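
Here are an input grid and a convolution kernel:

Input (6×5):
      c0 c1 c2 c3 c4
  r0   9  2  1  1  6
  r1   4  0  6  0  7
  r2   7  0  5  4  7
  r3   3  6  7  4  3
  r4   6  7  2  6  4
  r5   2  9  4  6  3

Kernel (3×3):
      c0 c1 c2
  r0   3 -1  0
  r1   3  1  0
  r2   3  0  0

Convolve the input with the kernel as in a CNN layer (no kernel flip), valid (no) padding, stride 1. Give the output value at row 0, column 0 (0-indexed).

The receptive field on the input at this output position is [9 2 1 / 4 0 6 / 7 0 5]. Elementwise product with the kernel and sum: 9·3 + 2·-1 + 4·3 + 0·1 + 7·3.

58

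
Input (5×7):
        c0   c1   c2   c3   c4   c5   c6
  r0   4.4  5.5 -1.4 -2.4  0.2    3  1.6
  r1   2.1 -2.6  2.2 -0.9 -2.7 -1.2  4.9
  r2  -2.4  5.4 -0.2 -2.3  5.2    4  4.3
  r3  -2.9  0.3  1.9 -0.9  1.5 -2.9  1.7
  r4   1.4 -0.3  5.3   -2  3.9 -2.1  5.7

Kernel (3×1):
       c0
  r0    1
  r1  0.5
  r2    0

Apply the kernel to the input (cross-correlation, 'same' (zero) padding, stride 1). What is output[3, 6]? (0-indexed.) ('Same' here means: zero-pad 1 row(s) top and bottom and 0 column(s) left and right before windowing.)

5.15

The receptive field on the zero-padded input at this output position is [4.3 / 1.7 / 5.7]. Elementwise product with the kernel and sum: 4.3·1 + 1.7·0.5.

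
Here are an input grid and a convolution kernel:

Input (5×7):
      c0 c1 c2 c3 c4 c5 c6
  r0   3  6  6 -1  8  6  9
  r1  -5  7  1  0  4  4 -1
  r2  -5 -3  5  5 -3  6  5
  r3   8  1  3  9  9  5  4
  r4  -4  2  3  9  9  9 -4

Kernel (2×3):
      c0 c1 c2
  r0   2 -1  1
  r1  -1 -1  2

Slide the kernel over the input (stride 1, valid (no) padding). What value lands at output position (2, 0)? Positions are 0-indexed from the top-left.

The receptive field on the input at this output position is [-5 -3 5 / 8 1 3]. Elementwise product with the kernel and sum: -5·2 + -3·-1 + 5·1 + 8·-1 + 1·-1 + 3·2.

-5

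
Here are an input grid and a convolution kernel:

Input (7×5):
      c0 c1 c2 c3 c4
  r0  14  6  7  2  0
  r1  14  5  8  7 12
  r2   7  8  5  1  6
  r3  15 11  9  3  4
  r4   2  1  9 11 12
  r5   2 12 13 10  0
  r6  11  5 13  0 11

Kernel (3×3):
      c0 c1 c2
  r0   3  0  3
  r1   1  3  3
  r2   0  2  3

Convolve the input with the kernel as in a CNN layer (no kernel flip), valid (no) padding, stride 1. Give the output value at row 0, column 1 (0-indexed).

87

The receptive field on the input at this output position is [6 7 2 / 5 8 7 / 8 5 1]. Elementwise product with the kernel and sum: 6·3 + 2·3 + 5·1 + 8·3 + 7·3 + 5·2 + 1·3.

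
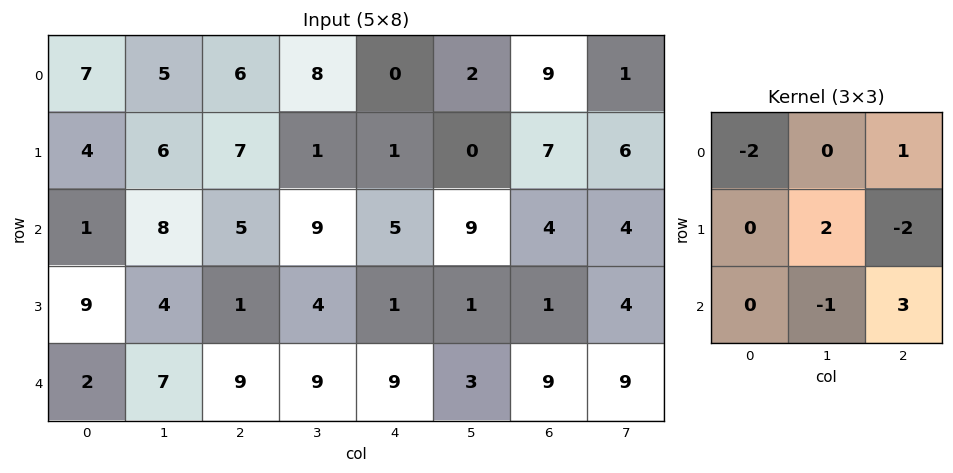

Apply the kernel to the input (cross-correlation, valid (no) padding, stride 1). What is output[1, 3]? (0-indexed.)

The receptive field on the input at this output position is [1 1 0 / 9 5 9 / 4 1 1]. Elementwise product with the kernel and sum: 1·-2 + 0·1 + 5·2 + 9·-2 + 1·-1 + 1·3.

-8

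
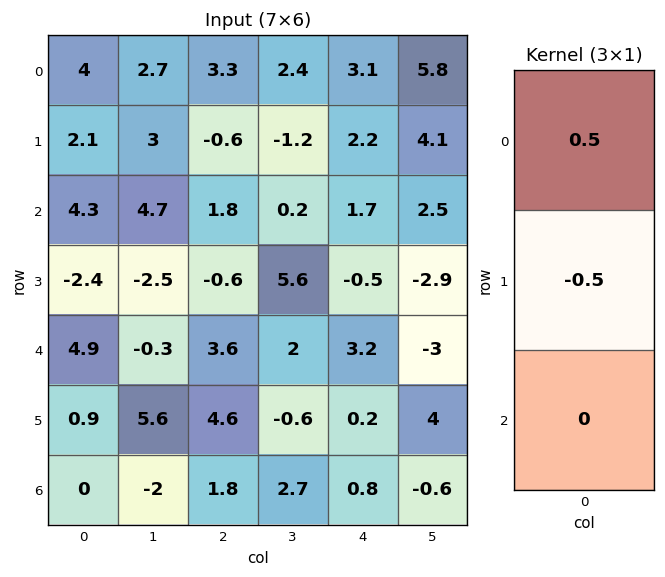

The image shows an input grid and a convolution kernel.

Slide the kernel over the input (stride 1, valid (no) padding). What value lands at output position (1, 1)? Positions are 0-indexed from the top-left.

The receptive field on the input at this output position is [3 / 4.7 / -2.5]. Elementwise product with the kernel and sum: 3·0.5 + 4.7·-0.5.

-0.85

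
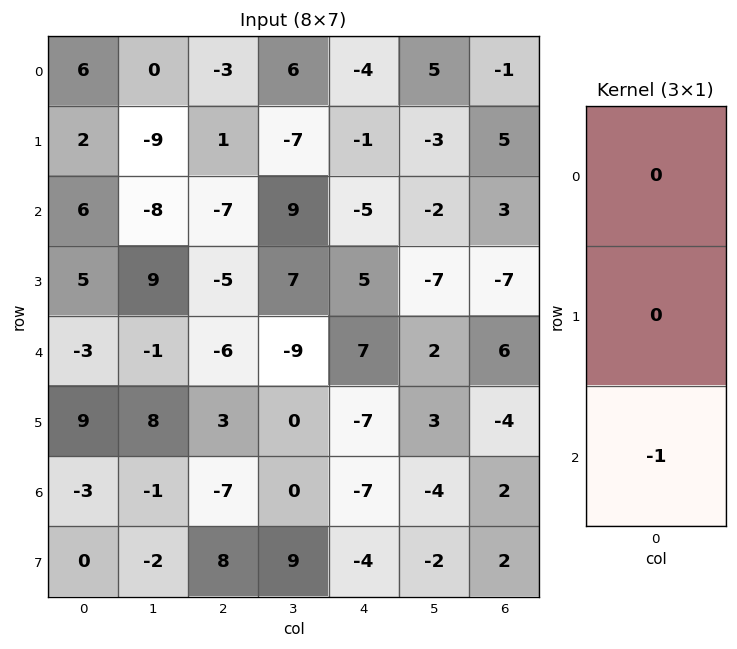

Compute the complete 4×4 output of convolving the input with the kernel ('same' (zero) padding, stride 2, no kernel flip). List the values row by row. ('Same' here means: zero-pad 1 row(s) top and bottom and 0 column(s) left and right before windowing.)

Output[0,0]: The receptive field on the zero-padded input at this output position is [0 / 6 / 2]. Elementwise product with the kernel and sum: 2·-1.
Output[0,1]: The receptive field on the zero-padded input at this output position is [0 / -3 / 1]. Elementwise product with the kernel and sum: 1·-1.

-2 -1 1 -5
-5 5 -5 7
-9 -3 7 4
0 -8 4 -2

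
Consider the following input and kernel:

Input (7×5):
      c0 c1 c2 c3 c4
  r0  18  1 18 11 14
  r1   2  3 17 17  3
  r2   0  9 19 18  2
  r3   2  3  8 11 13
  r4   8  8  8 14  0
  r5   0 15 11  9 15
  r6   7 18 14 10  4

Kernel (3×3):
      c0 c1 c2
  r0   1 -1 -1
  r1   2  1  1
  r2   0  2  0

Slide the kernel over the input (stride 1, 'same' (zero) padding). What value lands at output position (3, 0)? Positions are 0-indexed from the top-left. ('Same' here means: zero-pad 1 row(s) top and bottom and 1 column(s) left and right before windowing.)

12

The receptive field on the zero-padded input at this output position is [0 0 9 / 0 2 3 / 0 8 8]. Elementwise product with the kernel and sum: 0·1 + 0·-1 + 9·-1 + 0·2 + 2·1 + 3·1 + 8·2.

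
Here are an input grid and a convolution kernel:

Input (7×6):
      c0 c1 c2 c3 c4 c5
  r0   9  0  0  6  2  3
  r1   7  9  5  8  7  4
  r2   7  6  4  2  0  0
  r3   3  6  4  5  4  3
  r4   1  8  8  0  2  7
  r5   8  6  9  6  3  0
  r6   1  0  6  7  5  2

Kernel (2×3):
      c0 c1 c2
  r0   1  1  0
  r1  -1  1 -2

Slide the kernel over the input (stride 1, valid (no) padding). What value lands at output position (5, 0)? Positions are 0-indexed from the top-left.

1

The receptive field on the input at this output position is [8 6 9 / 1 0 6]. Elementwise product with the kernel and sum: 8·1 + 6·1 + 1·-1 + 0·1 + 6·-2.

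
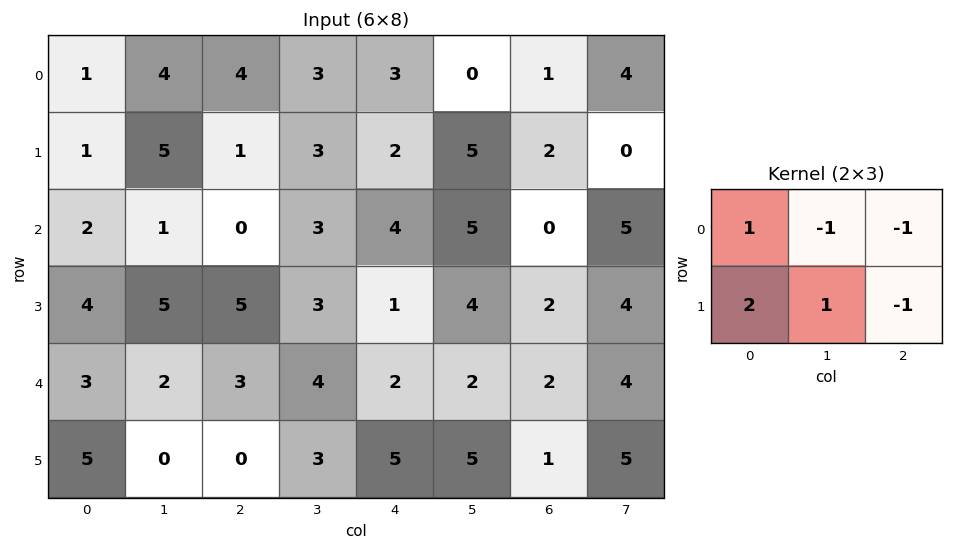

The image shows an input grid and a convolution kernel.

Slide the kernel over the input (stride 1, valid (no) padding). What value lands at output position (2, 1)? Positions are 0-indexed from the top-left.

10

The receptive field on the input at this output position is [1 0 3 / 5 5 3]. Elementwise product with the kernel and sum: 1·1 + 0·-1 + 3·-1 + 5·2 + 5·1 + 3·-1.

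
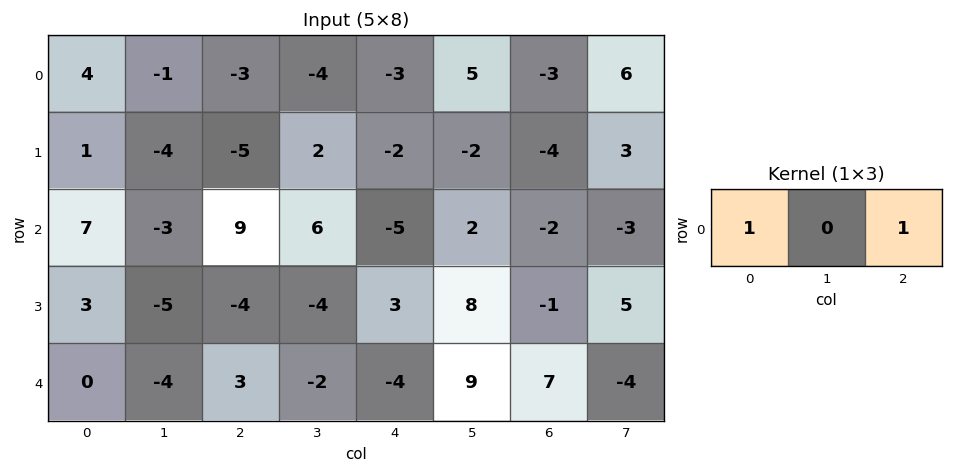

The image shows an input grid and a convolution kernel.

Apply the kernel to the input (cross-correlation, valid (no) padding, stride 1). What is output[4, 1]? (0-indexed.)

-6

The receptive field on the input at this output position is [-4 3 -2]. Elementwise product with the kernel and sum: -4·1 + -2·1.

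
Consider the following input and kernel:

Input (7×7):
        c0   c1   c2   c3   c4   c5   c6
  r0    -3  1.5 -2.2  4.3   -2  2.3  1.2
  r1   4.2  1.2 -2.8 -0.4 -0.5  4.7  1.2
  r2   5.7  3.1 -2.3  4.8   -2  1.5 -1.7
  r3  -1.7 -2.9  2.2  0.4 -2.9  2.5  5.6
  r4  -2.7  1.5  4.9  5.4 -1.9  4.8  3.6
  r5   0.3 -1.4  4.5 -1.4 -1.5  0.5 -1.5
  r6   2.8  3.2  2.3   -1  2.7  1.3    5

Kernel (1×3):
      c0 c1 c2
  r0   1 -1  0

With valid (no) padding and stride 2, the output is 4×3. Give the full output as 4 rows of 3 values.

Output[0,0]: The receptive field on the input at this output position is [-3 1.5 -2.2]. Elementwise product with the kernel and sum: -3·1 + 1.5·-1.

-4.5 -6.5 -4.3
2.6 -7.1 -3.5
-4.2 -0.5 -6.7
-0.4 3.3 1.4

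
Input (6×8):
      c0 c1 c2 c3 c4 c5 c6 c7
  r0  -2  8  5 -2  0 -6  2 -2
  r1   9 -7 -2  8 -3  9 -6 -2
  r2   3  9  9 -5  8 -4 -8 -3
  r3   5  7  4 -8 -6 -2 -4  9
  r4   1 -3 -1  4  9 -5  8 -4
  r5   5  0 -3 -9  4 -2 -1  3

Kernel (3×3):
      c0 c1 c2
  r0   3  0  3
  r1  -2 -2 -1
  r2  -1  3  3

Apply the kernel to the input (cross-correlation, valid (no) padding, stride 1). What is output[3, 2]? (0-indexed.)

-33

The receptive field on the input at this output position is [4 -8 -6 / -1 4 9 / -3 -9 4]. Elementwise product with the kernel and sum: 4·3 + -6·3 + -1·-2 + 4·-2 + 9·-1 + -3·-1 + -9·3 + 4·3.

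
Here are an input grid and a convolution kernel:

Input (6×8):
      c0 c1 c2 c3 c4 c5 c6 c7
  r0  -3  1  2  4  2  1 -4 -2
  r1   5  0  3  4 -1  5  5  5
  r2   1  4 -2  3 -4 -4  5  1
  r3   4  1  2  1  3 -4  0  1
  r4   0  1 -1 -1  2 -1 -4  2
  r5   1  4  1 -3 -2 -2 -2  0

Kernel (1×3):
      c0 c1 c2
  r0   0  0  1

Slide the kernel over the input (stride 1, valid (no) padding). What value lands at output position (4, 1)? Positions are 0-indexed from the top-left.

-1

The receptive field on the input at this output position is [1 -1 -1]. Elementwise product with the kernel and sum: -1·1.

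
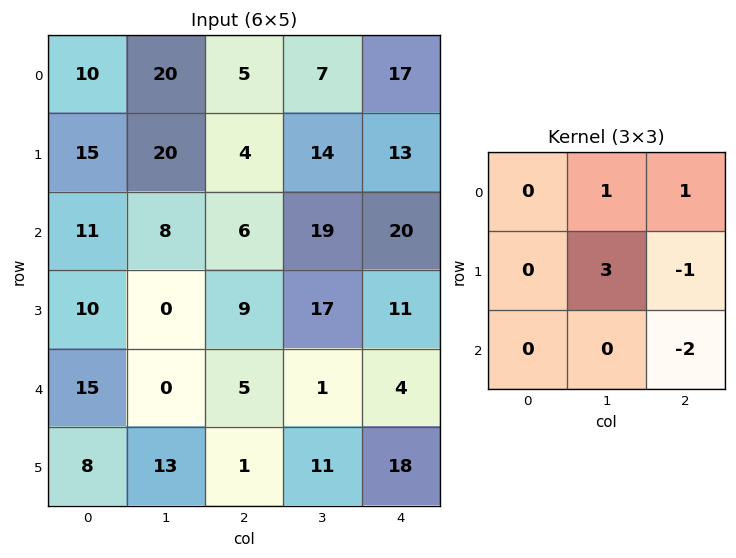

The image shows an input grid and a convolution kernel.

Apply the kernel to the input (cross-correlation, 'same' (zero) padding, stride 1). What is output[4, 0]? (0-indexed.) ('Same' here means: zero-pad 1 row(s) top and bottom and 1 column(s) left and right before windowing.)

29

The receptive field on the zero-padded input at this output position is [0 10 0 / 0 15 0 / 0 8 13]. Elementwise product with the kernel and sum: 10·1 + 0·1 + 15·3 + 0·-1 + 13·-2.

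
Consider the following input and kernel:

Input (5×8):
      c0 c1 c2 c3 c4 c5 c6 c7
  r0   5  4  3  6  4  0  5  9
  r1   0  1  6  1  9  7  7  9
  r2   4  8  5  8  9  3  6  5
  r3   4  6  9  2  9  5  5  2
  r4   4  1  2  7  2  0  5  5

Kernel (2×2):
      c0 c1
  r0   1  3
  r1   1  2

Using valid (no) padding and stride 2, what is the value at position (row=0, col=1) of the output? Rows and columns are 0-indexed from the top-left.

29

The receptive field on the input at this output position is [3 6 / 6 1]. Elementwise product with the kernel and sum: 3·1 + 6·3 + 6·1 + 1·2.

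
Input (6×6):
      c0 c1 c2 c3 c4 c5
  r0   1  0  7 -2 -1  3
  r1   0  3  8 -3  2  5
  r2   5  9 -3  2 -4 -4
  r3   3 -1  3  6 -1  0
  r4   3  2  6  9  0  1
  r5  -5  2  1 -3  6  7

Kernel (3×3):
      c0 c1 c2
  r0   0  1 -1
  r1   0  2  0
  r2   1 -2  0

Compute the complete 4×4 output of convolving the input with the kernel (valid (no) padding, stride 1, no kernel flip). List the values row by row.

Output[0,0]: The receptive field on the input at this output position is [1 0 7 / 0 3 8 / 5 9 -3]. Elementwise product with the kernel and sum: 0·1 + 7·-1 + 3·2 + 5·1 + 9·-2.
Output[0,1]: The receptive field on the input at this output position is [0 7 -2 / 3 8 -3 / 9 -3 2]. Elementwise product with the kernel and sum: 7·1 + -2·-1 + 8·2 + 9·1 + -3·-2.

-14 40 -14 10
18 -2 -10 -3
9 -9 6 7
-9 9 32 -16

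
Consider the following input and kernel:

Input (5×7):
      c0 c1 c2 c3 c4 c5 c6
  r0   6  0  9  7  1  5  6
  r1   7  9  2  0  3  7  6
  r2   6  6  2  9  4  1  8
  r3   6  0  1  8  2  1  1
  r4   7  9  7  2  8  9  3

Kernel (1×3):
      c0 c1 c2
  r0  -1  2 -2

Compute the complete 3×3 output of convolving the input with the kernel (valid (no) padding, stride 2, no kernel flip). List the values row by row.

-24 3 -3
2 8 -18
-3 -19 4

Output[0,0]: The receptive field on the input at this output position is [6 0 9]. Elementwise product with the kernel and sum: 6·-1 + 0·2 + 9·-2.
Output[0,1]: The receptive field on the input at this output position is [9 7 1]. Elementwise product with the kernel and sum: 9·-1 + 7·2 + 1·-2.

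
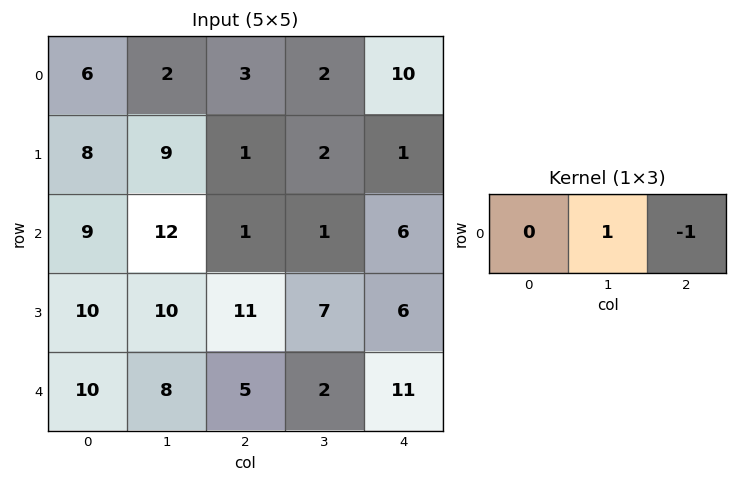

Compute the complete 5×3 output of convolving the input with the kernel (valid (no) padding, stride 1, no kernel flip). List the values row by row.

Output[0,0]: The receptive field on the input at this output position is [6 2 3]. Elementwise product with the kernel and sum: 2·1 + 3·-1.
Output[0,1]: The receptive field on the input at this output position is [2 3 2]. Elementwise product with the kernel and sum: 3·1 + 2·-1.

-1 1 -8
8 -1 1
11 0 -5
-1 4 1
3 3 -9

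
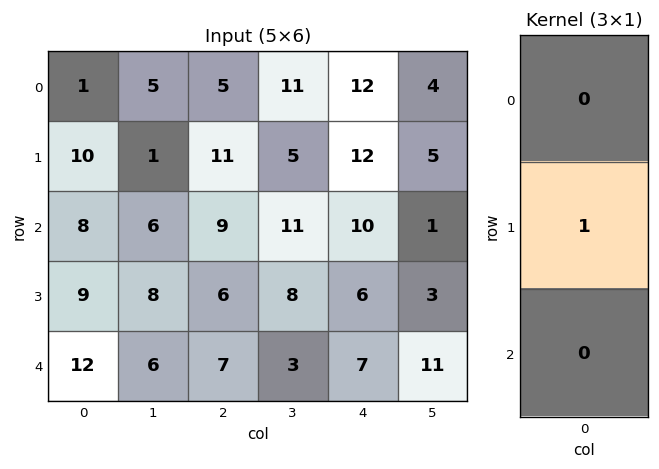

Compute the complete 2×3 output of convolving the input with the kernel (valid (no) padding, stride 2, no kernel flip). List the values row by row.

10 11 12
9 6 6

Output[0,0]: The receptive field on the input at this output position is [1 / 10 / 8]. Elementwise product with the kernel and sum: 10·1.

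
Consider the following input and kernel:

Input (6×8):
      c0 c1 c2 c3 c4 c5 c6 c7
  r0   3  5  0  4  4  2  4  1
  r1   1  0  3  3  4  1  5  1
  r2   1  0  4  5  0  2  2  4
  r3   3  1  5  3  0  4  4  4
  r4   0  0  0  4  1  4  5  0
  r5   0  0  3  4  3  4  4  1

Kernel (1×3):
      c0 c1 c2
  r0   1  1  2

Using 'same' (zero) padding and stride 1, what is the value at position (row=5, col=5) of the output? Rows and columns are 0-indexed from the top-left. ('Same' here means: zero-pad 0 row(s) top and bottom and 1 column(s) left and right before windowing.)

The receptive field on the zero-padded input at this output position is [3 4 4]. Elementwise product with the kernel and sum: 3·1 + 4·1 + 4·2.

15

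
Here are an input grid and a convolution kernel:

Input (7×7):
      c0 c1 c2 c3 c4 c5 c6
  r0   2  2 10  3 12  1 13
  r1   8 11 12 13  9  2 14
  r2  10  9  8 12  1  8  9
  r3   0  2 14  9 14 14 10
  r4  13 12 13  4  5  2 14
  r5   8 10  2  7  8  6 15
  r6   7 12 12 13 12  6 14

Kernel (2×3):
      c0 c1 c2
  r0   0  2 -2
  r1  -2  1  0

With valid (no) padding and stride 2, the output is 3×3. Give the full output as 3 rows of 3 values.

-21 -29 -40
4 3 -16
-8 1 -34

Output[0,0]: The receptive field on the input at this output position is [2 2 10 / 8 11 12]. Elementwise product with the kernel and sum: 2·2 + 10·-2 + 8·-2 + 11·1.
Output[0,1]: The receptive field on the input at this output position is [10 3 12 / 12 13 9]. Elementwise product with the kernel and sum: 3·2 + 12·-2 + 12·-2 + 13·1.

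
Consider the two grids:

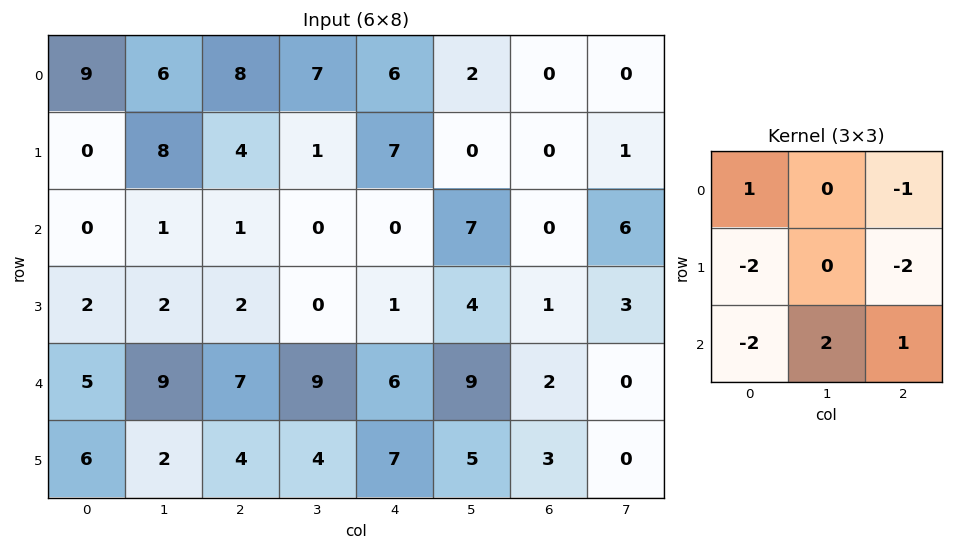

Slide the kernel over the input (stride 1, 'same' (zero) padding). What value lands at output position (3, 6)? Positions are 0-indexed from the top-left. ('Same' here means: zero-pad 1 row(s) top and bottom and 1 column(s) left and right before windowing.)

The receptive field on the zero-padded input at this output position is [7 0 6 / 4 1 3 / 9 2 0]. Elementwise product with the kernel and sum: 7·1 + 6·-1 + 4·-2 + 3·-2 + 9·-2 + 2·2 + 0·1.

-27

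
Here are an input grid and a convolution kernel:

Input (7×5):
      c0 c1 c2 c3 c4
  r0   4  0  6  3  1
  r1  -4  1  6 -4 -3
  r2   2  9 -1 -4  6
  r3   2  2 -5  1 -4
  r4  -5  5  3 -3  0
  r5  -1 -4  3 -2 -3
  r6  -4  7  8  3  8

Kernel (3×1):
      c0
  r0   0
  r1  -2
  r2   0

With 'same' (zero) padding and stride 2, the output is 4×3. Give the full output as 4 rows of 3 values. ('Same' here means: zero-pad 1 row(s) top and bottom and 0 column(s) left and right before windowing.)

Output[0,0]: The receptive field on the zero-padded input at this output position is [0 / 4 / -4]. Elementwise product with the kernel and sum: 4·-2.

-8 -12 -2
-4 2 -12
10 -6 0
8 -16 -16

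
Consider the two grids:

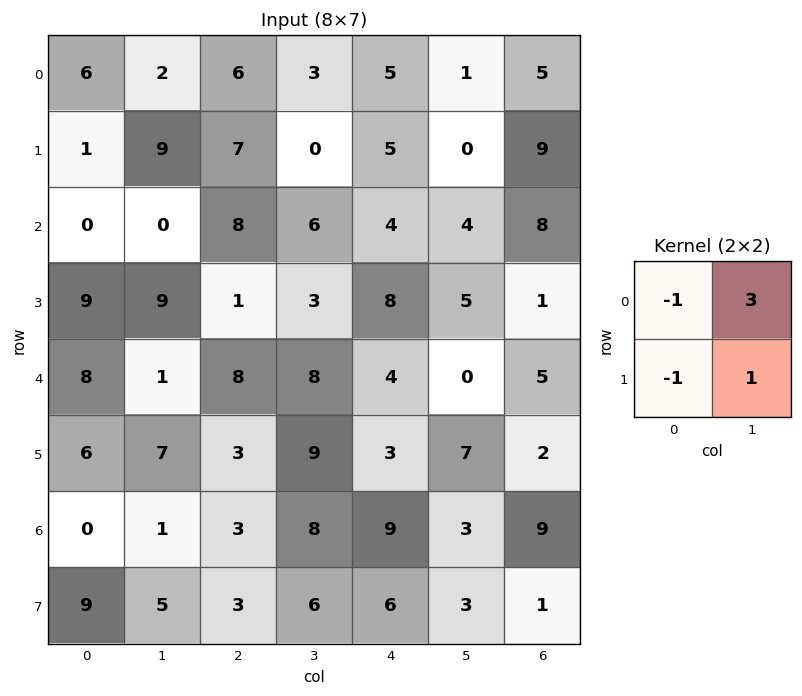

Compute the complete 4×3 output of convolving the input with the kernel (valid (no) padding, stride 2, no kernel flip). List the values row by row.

Output[0,0]: The receptive field on the input at this output position is [6 2 / 1 9]. Elementwise product with the kernel and sum: 6·-1 + 2·3 + 1·-1 + 9·1.

8 -4 -7
0 12 5
-4 22 0
-1 24 -3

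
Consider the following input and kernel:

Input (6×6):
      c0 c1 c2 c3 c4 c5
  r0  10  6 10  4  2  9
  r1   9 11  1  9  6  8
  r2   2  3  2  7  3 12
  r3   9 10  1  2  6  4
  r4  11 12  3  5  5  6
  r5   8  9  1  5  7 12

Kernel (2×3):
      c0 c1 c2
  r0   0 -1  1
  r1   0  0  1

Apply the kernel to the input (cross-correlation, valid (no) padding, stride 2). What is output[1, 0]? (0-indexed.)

The receptive field on the input at this output position is [2 3 2 / 9 10 1]. Elementwise product with the kernel and sum: 3·-1 + 2·1 + 1·1.

0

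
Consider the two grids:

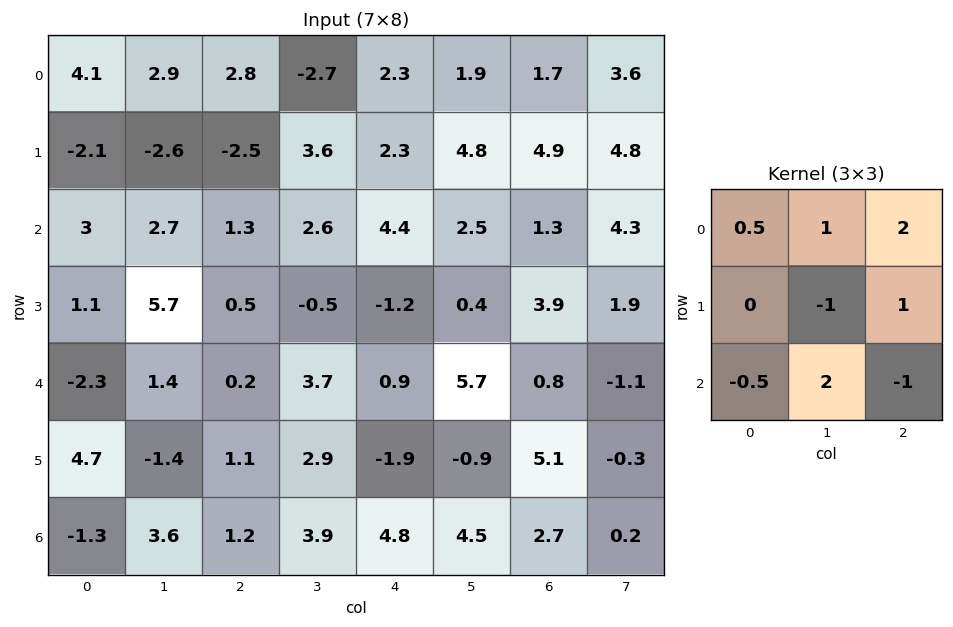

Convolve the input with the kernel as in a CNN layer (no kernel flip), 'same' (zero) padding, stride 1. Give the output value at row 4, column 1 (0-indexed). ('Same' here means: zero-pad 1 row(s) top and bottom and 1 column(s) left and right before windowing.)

The receptive field on the zero-padded input at this output position is [1.1 5.7 0.5 / -2.3 1.4 0.2 / 4.7 -1.4 1.1]. Elementwise product with the kernel and sum: 1.1·0.5 + 5.7·1 + 0.5·2 + 1.4·-1 + 0.2·1 + 4.7·-0.5 + -1.4·2 + 1.1·-1.

-0.2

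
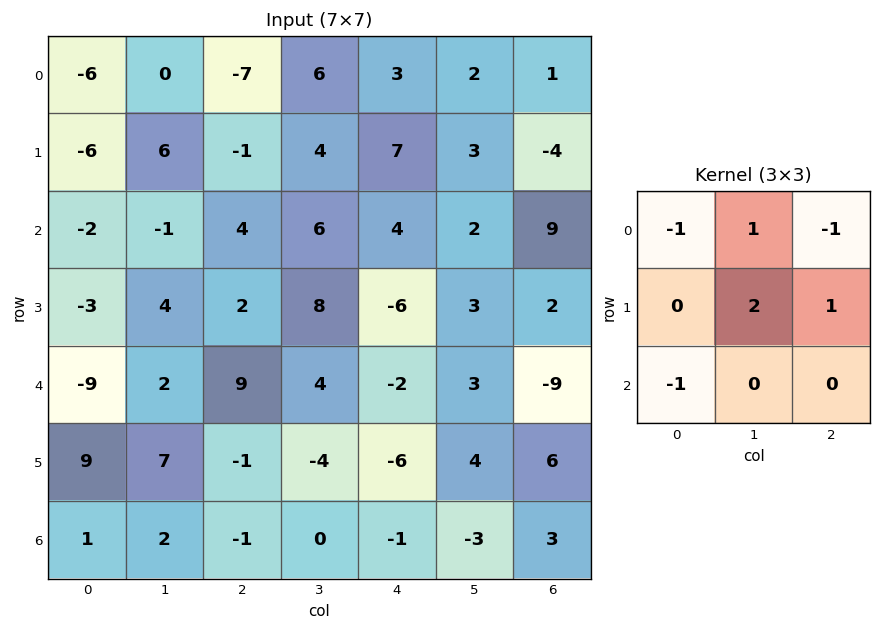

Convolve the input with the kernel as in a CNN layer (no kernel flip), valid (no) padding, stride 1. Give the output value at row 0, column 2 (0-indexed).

The receptive field on the input at this output position is [-7 6 3 / -1 4 7 / 4 6 4]. Elementwise product with the kernel and sum: -7·-1 + 6·1 + 3·-1 + 4·2 + 7·1 + 4·-1.

21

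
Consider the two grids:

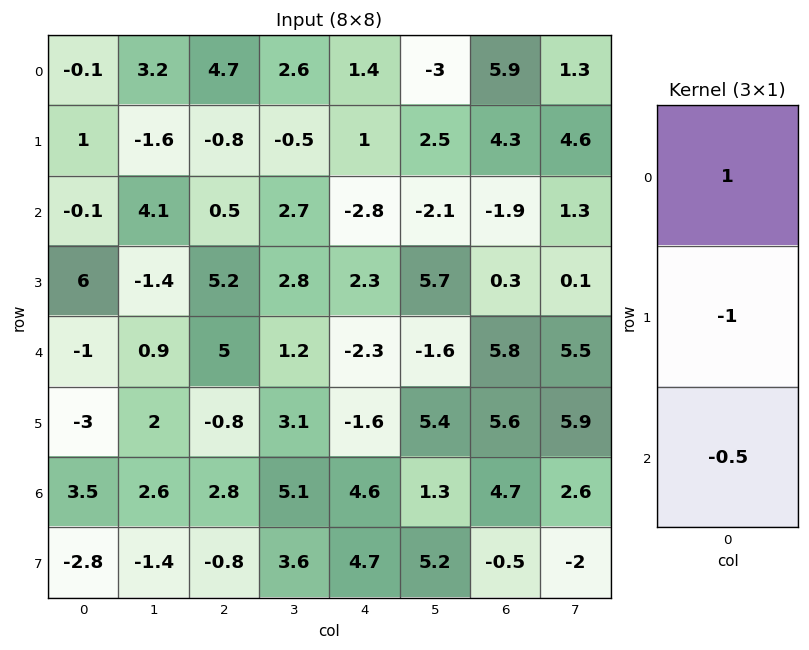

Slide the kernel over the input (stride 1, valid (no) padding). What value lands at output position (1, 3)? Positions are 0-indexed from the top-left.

-4.6

The receptive field on the input at this output position is [-0.5 / 2.7 / 2.8]. Elementwise product with the kernel and sum: -0.5·1 + 2.7·-1 + 2.8·-0.5.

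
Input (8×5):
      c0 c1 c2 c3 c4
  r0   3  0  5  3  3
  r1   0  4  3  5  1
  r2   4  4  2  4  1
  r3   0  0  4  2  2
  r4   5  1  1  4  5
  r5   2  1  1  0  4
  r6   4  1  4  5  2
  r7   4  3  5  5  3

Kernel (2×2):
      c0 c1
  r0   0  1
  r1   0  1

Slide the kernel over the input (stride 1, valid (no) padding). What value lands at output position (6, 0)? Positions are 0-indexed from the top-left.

The receptive field on the input at this output position is [4 1 / 4 3]. Elementwise product with the kernel and sum: 1·1 + 3·1.

4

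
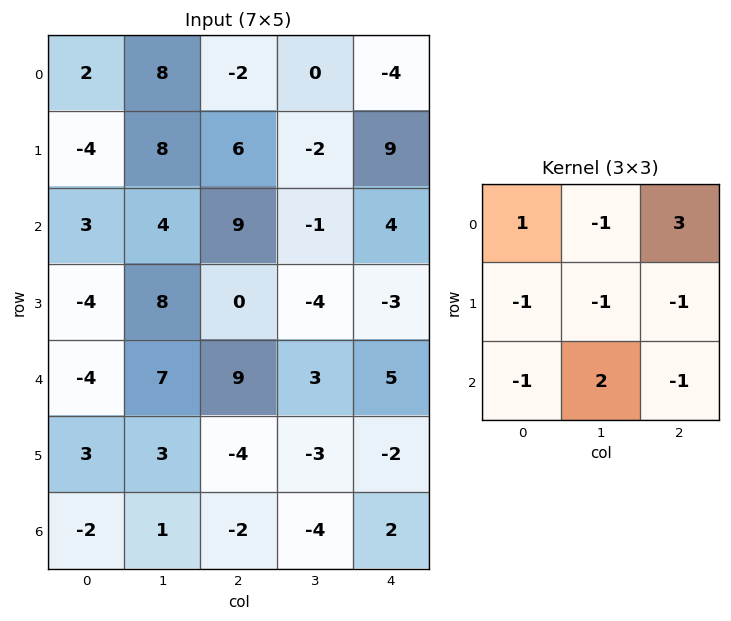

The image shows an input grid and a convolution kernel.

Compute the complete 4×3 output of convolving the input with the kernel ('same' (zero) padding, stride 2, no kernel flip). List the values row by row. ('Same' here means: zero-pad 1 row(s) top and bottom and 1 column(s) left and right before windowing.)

-26 0 24
5 -20 -16
28 -31 -10
7 3 1

Output[0,0]: The receptive field on the zero-padded input at this output position is [0 0 0 / 0 2 8 / 0 -4 8]. Elementwise product with the kernel and sum: 0·1 + 0·-1 + 0·3 + 0·-1 + 2·-1 + 8·-1 + 0·-1 + -4·2 + 8·-1.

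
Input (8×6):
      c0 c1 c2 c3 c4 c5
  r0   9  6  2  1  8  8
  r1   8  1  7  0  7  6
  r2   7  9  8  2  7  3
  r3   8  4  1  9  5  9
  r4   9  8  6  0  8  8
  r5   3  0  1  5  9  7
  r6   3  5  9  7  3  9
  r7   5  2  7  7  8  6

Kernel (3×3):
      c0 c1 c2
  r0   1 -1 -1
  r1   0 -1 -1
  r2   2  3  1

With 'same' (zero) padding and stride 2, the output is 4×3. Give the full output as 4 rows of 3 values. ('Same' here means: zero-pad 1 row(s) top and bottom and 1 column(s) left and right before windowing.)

Output[0,0]: The receptive field on the zero-padded input at this output position is [0 0 0 / 0 9 6 / 0 8 1]. Elementwise product with the kernel and sum: 0·1 + 0·-1 + 0·-1 + 9·-1 + 6·-1 + 0·2 + 8·3 + 1·1.
Output[0,1]: The receptive field on the zero-padded input at this output position is [0 0 0 / 6 2 1 / 1 7 0]. Elementwise product with the kernel and sum: 0·1 + 0·-1 + 0·-1 + 2·-1 + 1·-1 + 1·2 + 7·3 + 0·1.

10 20 11
3 4 19
-20 -4 23
6 10 21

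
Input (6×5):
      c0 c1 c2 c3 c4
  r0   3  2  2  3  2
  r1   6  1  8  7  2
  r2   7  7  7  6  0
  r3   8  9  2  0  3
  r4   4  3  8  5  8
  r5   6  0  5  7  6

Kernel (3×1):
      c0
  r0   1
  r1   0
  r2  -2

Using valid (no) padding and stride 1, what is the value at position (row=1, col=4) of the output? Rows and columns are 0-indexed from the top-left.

The receptive field on the input at this output position is [2 / 0 / 3]. Elementwise product with the kernel and sum: 2·1 + 3·-2.

-4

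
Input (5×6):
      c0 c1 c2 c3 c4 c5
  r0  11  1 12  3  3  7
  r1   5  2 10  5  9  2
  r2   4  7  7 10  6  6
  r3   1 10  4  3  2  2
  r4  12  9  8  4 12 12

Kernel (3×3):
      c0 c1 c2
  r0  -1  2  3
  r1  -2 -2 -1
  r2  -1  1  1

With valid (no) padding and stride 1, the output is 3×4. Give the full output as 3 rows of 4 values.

13 13 -27 -4
13 -8 -12 -18
10 9 23 28

Output[0,0]: The receptive field on the input at this output position is [11 1 12 / 5 2 10 / 4 7 7]. Elementwise product with the kernel and sum: 11·-1 + 1·2 + 12·3 + 5·-2 + 2·-2 + 10·-1 + 4·-1 + 7·1 + 7·1.
Output[0,1]: The receptive field on the input at this output position is [1 12 3 / 2 10 5 / 7 7 10]. Elementwise product with the kernel and sum: 1·-1 + 12·2 + 3·3 + 2·-2 + 10·-2 + 5·-1 + 7·-1 + 7·1 + 10·1.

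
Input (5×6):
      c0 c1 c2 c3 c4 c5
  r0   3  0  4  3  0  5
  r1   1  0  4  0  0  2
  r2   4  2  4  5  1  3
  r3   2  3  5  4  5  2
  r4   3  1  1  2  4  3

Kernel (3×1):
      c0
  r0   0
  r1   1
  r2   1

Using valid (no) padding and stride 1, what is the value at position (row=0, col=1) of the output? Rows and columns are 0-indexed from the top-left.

2

The receptive field on the input at this output position is [0 / 0 / 2]. Elementwise product with the kernel and sum: 0·1 + 2·1.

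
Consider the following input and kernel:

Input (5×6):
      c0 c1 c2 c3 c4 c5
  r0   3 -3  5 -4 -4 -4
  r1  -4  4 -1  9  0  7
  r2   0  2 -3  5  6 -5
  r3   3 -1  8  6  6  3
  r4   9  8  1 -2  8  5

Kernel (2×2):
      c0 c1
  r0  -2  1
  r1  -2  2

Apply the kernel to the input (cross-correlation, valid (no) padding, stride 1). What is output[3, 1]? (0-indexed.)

The receptive field on the input at this output position is [-1 8 / 8 1]. Elementwise product with the kernel and sum: -1·-2 + 8·1 + 8·-2 + 1·2.

-4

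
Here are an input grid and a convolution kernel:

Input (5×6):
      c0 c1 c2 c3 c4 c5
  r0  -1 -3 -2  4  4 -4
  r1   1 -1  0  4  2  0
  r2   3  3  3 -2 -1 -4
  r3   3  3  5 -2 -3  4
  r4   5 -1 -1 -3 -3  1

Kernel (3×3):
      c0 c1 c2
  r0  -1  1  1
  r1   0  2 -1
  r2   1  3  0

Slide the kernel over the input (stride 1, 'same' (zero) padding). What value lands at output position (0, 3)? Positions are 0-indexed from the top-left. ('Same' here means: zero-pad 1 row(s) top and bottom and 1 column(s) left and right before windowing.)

16

The receptive field on the zero-padded input at this output position is [0 0 0 / -2 4 4 / 0 4 2]. Elementwise product with the kernel and sum: 0·-1 + 0·1 + 0·1 + 4·2 + 4·-1 + 0·1 + 4·3.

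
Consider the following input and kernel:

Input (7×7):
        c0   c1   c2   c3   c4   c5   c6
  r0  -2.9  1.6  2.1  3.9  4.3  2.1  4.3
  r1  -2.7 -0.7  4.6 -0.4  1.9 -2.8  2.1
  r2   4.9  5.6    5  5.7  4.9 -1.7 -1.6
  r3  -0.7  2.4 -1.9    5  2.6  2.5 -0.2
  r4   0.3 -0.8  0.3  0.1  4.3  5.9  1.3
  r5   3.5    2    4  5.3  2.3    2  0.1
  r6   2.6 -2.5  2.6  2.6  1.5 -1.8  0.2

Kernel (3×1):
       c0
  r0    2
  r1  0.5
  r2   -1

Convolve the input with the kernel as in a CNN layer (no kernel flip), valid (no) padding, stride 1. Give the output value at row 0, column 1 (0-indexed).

-2.75

The receptive field on the input at this output position is [1.6 / -0.7 / 5.6]. Elementwise product with the kernel and sum: 1.6·2 + -0.7·0.5 + 5.6·-1.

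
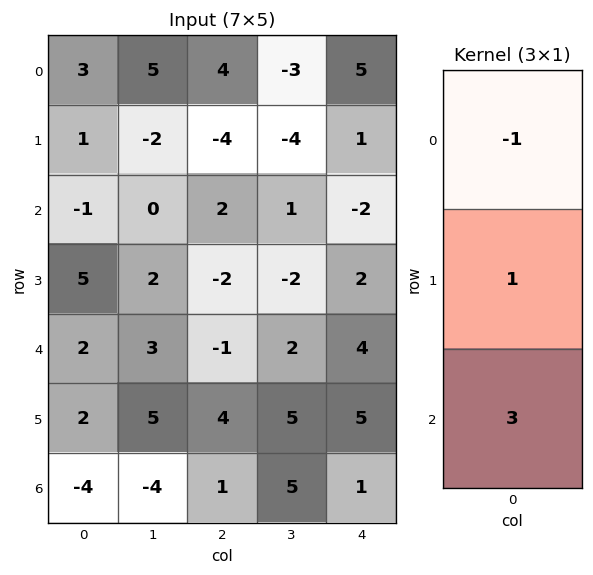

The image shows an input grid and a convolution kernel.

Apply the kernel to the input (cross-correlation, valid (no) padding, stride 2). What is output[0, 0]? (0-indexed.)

-5

The receptive field on the input at this output position is [3 / 1 / -1]. Elementwise product with the kernel and sum: 3·-1 + 1·1 + -1·3.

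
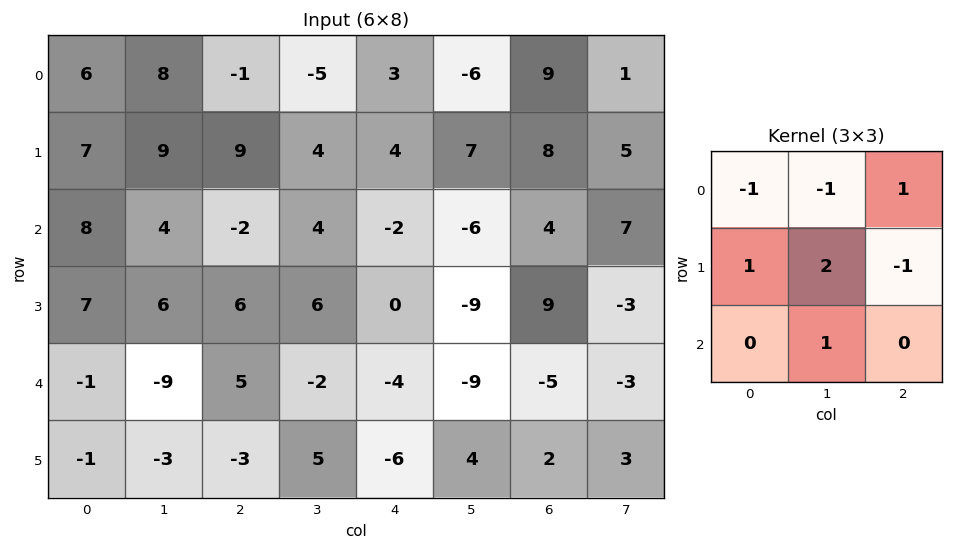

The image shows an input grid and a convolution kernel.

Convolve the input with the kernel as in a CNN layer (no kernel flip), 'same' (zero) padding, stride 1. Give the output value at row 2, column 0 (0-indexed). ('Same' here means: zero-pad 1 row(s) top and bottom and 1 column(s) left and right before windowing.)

21

The receptive field on the zero-padded input at this output position is [0 7 9 / 0 8 4 / 0 7 6]. Elementwise product with the kernel and sum: 0·-1 + 7·-1 + 9·1 + 0·1 + 8·2 + 4·-1 + 7·1.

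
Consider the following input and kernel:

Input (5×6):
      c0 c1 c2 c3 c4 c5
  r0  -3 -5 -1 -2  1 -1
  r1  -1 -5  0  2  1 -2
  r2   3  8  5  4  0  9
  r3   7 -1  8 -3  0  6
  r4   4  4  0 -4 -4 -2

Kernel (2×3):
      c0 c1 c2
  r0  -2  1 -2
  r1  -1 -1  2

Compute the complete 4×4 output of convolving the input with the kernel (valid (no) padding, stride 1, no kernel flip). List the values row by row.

Output[0,0]: The receptive field on the input at this output position is [-3 -5 -1 / -1 -5 0]. Elementwise product with the kernel and sum: -3·-2 + -5·1 + -1·-2 + -1·-1 + -5·-1 + 0·2.

9 22 -2 0
-4 1 -9 15
2 -32 -11 -11
-39 4 -23 -2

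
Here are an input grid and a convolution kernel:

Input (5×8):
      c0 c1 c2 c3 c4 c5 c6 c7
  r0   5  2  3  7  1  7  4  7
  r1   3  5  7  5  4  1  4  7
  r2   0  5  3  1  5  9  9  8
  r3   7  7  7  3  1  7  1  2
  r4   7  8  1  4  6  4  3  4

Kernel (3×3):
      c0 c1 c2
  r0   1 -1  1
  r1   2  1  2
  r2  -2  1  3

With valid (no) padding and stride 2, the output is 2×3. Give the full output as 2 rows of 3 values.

Output[0,0]: The receptive field on the input at this output position is [5 2 3 / 3 5 7 / 0 5 3]. Elementwise product with the kernel and sum: 5·1 + 2·-1 + 3·1 + 3·2 + 5·1 + 7·2 + 0·-2 + 5·1 + 3·3.

45 34 41
30 46 17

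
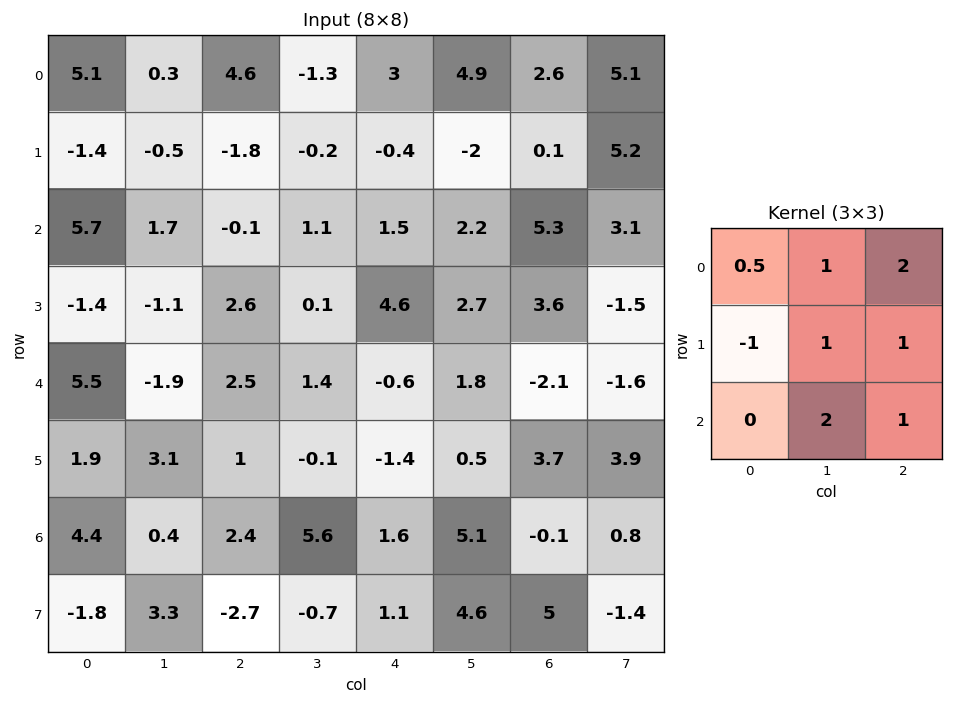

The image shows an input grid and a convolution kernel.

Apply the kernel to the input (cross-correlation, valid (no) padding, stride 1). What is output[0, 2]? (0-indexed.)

11.9

The receptive field on the input at this output position is [4.6 -1.3 3 / -1.8 -0.2 -0.4 / -0.1 1.1 1.5]. Elementwise product with the kernel and sum: 4.6·0.5 + -1.3·1 + 3·2 + -1.8·-1 + -0.2·1 + -0.4·1 + 1.1·2 + 1.5·1.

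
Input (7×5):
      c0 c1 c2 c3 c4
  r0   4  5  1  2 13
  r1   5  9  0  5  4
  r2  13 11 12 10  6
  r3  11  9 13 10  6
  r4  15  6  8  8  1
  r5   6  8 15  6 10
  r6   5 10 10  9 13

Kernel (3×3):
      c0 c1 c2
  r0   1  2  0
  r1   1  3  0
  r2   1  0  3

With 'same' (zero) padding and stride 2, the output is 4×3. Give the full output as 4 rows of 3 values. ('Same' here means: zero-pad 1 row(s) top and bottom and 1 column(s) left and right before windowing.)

Output[0,0]: The receptive field on the zero-padded input at this output position is [0 0 0 / 0 4 5 / 0 5 9]. Elementwise product with the kernel and sum: 0·1 + 0·2 + 0·1 + 4·3 + 0·1 + 9·3.
Output[0,1]: The receptive field on the zero-padded input at this output position is [0 0 0 / 5 1 2 / 9 0 5]. Elementwise product with the kernel and sum: 0·1 + 0·2 + 5·1 + 1·3 + 9·1 + 5·3.

39 32 46
76 95 51
91 91 39
27 78 74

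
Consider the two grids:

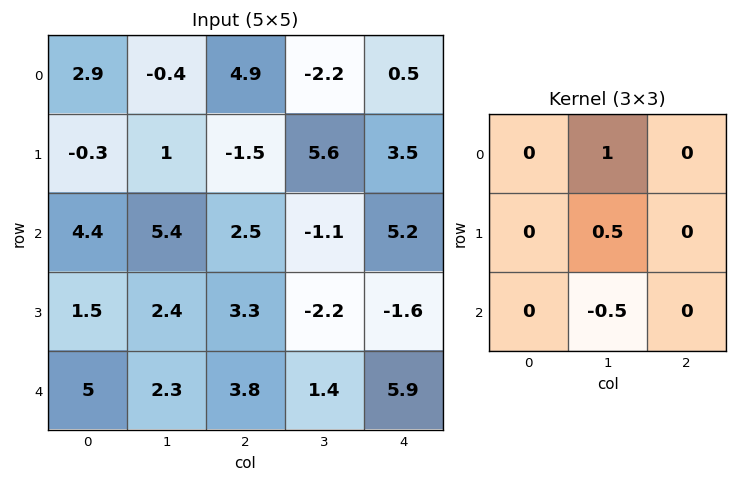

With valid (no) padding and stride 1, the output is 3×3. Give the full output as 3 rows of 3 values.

-2.6 2.9 1.15
2.5 -1.9 6.15
5.45 2.25 -2.9

Output[0,0]: The receptive field on the input at this output position is [2.9 -0.4 4.9 / -0.3 1 -1.5 / 4.4 5.4 2.5]. Elementwise product with the kernel and sum: -0.4·1 + 1·0.5 + 5.4·-0.5.
Output[0,1]: The receptive field on the input at this output position is [-0.4 4.9 -2.2 / 1 -1.5 5.6 / 5.4 2.5 -1.1]. Elementwise product with the kernel and sum: 4.9·1 + -1.5·0.5 + 2.5·-0.5.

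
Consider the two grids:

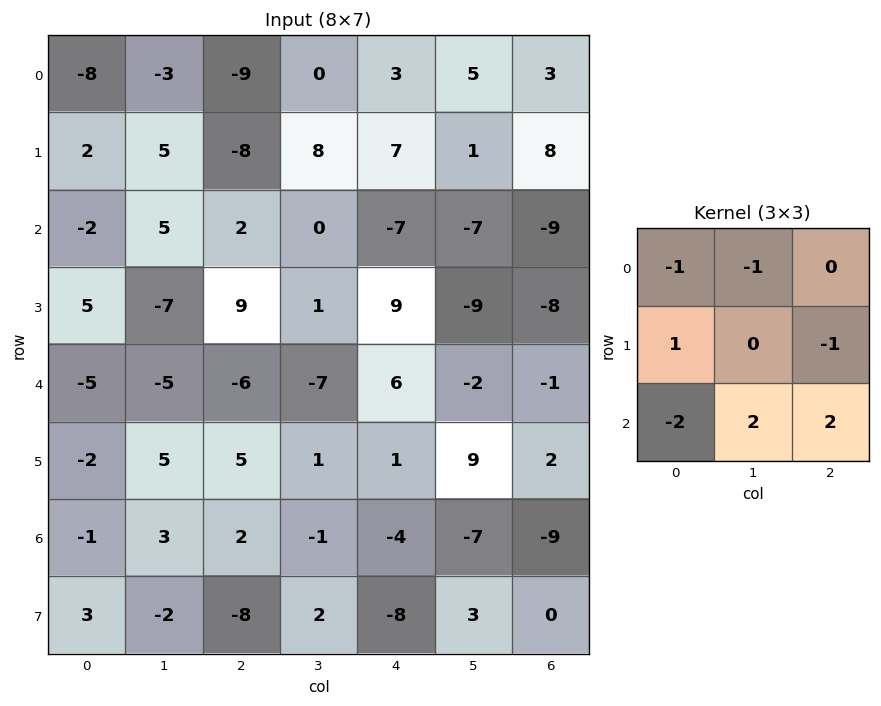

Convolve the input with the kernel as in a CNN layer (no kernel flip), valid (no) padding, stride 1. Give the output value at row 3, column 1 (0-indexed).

2

The receptive field on the input at this output position is [-7 9 1 / -5 -6 -7 / 5 5 1]. Elementwise product with the kernel and sum: -7·-1 + 9·-1 + -5·1 + -7·-1 + 5·-2 + 5·2 + 1·2.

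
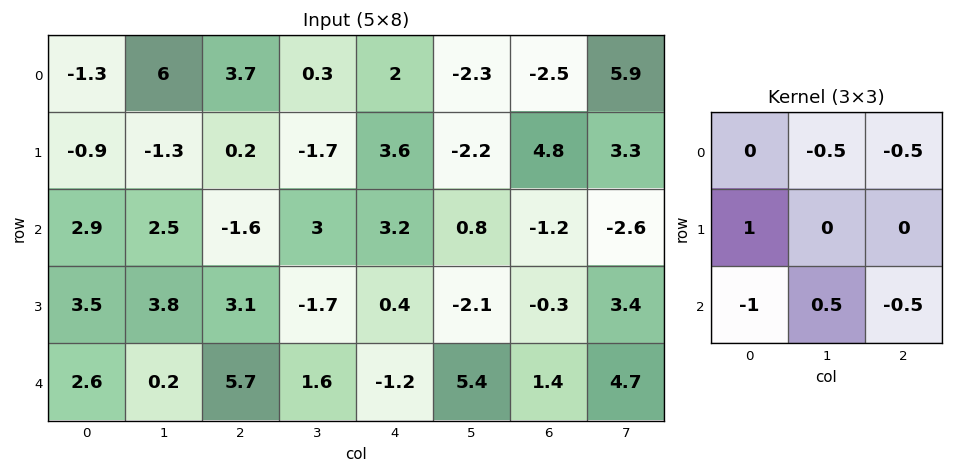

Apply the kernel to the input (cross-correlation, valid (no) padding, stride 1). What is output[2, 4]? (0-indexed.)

The receptive field on the input at this output position is [3.2 0.8 -1.2 / 0.4 -2.1 -0.3 / -1.2 5.4 1.4]. Elementwise product with the kernel and sum: 0.8·-0.5 + -1.2·-0.5 + 0.4·1 + -1.2·-1 + 5.4·0.5 + 1.4·-0.5.

3.8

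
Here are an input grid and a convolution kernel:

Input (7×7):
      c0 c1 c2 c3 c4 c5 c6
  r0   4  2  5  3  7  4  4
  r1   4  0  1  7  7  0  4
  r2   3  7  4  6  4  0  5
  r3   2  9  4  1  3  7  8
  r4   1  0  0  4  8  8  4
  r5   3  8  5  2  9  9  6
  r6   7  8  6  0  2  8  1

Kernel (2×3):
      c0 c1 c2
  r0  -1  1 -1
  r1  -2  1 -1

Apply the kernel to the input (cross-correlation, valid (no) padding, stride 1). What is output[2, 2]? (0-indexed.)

The receptive field on the input at this output position is [4 6 4 / 4 1 3]. Elementwise product with the kernel and sum: 4·-1 + 6·1 + 4·-1 + 4·-2 + 1·1 + 3·-1.

-12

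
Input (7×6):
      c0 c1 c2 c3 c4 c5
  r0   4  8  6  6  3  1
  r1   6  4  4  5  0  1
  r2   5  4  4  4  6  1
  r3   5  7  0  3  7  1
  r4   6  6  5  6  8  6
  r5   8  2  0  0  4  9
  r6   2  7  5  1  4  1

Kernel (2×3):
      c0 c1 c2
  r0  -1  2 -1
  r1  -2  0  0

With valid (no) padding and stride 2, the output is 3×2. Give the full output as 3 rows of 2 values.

Output[0,0]: The receptive field on the input at this output position is [4 8 6 / 6 4 4]. Elementwise product with the kernel and sum: 4·-1 + 8·2 + 6·-1 + 6·-2.
Output[0,1]: The receptive field on the input at this output position is [6 6 3 / 4 5 0]. Elementwise product with the kernel and sum: 6·-1 + 6·2 + 3·-1 + 4·-2.

-6 -5
-11 -2
-15 -1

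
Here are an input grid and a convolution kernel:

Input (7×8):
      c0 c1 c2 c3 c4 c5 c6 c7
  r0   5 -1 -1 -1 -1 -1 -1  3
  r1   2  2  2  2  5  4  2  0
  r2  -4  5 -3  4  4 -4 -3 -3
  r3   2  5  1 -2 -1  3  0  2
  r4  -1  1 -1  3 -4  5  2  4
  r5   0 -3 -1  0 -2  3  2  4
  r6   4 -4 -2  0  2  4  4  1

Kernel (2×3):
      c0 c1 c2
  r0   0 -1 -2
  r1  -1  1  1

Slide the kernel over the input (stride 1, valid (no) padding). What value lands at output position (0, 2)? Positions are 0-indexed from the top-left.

The receptive field on the input at this output position is [-1 -1 -1 / 2 2 5]. Elementwise product with the kernel and sum: -1·-1 + -1·-2 + 2·-1 + 2·1 + 5·1.

8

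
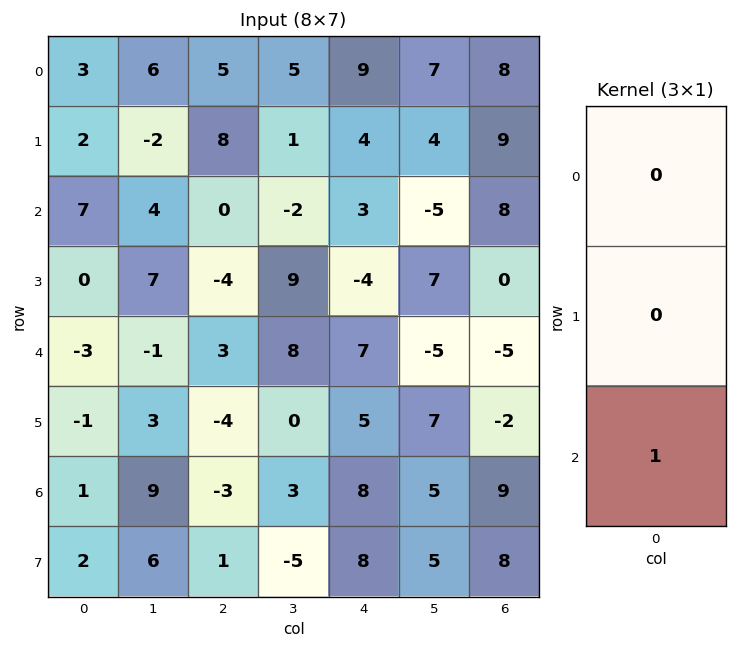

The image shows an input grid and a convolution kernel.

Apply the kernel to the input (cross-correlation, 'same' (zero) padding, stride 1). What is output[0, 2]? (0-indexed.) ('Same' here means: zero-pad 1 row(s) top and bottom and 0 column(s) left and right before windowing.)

8

The receptive field on the zero-padded input at this output position is [0 / 5 / 8]. Elementwise product with the kernel and sum: 8·1.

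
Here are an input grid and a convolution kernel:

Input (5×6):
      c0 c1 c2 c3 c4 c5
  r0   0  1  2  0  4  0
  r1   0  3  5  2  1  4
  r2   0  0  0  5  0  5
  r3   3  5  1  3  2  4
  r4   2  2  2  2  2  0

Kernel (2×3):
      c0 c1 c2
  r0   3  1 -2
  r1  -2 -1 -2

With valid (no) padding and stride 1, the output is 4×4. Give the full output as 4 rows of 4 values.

-16 -10 -16 -9
-7 0 10 -21
-13 -27 -4 -11
2 0 -8 -3

Output[0,0]: The receptive field on the input at this output position is [0 1 2 / 0 3 5]. Elementwise product with the kernel and sum: 0·3 + 1·1 + 2·-2 + 0·-2 + 3·-1 + 5·-2.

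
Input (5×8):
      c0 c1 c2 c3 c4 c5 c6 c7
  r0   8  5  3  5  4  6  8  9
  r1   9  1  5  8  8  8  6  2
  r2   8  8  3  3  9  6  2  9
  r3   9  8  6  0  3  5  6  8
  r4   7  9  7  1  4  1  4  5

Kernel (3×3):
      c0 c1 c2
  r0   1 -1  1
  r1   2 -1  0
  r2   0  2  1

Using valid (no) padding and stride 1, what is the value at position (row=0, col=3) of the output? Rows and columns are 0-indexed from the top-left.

The receptive field on the input at this output position is [5 4 6 / 8 8 8 / 3 9 6]. Elementwise product with the kernel and sum: 5·1 + 4·-1 + 6·1 + 8·2 + 8·-1 + 9·2 + 6·1.

39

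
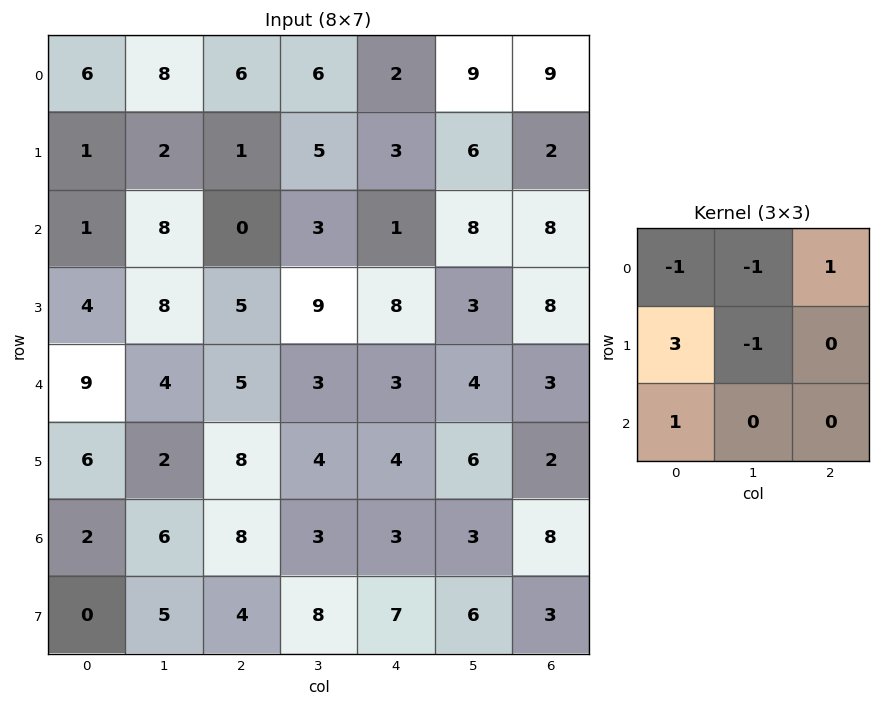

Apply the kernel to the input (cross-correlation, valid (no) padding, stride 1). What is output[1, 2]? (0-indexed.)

-1

The receptive field on the input at this output position is [1 5 3 / 0 3 1 / 5 9 8]. Elementwise product with the kernel and sum: 1·-1 + 5·-1 + 3·1 + 0·3 + 3·-1 + 5·1.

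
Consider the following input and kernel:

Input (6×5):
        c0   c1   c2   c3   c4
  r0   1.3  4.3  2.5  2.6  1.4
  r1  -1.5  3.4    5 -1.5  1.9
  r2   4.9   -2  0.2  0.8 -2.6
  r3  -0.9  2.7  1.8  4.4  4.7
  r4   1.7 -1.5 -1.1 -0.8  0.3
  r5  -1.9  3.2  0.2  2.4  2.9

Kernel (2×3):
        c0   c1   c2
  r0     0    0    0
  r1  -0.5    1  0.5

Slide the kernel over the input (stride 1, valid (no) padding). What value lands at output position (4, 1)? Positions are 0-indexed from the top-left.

-0.2

The receptive field on the input at this output position is [-1.5 -1.1 -0.8 / 3.2 0.2 2.4]. Elementwise product with the kernel and sum: 3.2·-0.5 + 0.2·1 + 2.4·0.5.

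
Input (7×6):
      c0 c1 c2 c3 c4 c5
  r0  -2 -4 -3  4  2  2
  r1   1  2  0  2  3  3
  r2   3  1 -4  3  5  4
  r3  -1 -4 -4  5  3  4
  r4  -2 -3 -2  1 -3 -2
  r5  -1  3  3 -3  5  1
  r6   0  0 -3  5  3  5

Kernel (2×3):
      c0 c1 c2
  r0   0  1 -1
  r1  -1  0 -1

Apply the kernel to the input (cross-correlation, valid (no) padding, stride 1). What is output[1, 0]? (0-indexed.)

The receptive field on the input at this output position is [1 2 0 / 3 1 -4]. Elementwise product with the kernel and sum: 2·1 + 0·-1 + 3·-1 + -4·-1.

3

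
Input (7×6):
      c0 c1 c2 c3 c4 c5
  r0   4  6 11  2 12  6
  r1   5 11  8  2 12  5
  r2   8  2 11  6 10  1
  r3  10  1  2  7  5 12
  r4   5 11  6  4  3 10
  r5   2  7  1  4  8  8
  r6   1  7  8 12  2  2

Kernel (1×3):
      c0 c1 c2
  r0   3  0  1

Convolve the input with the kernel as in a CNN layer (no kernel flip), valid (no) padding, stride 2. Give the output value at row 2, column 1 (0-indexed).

21

The receptive field on the input at this output position is [6 4 3]. Elementwise product with the kernel and sum: 6·3 + 3·1.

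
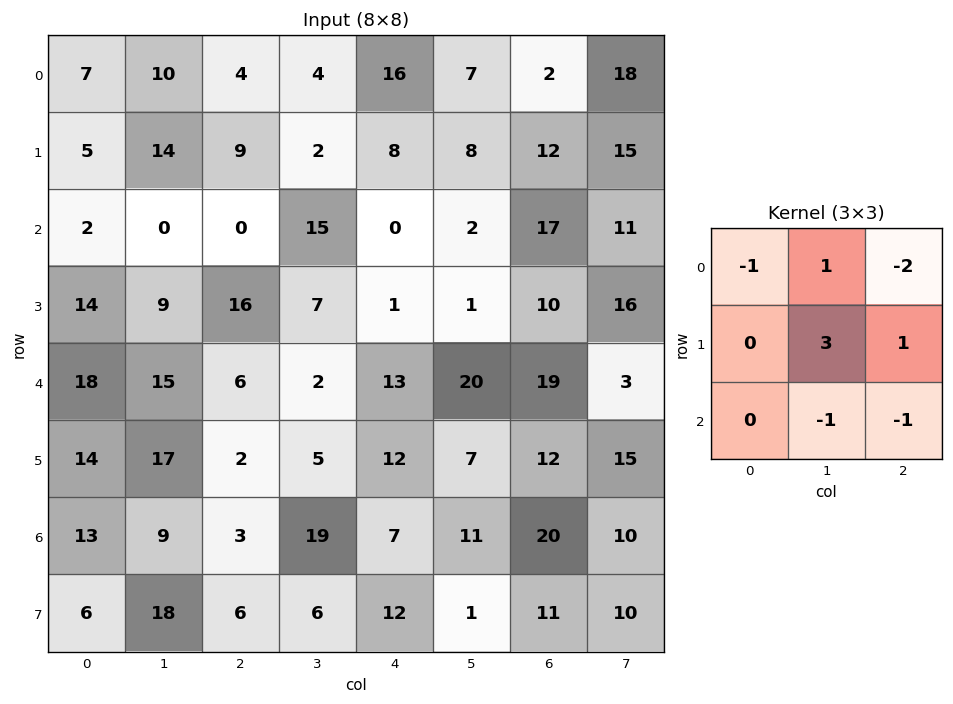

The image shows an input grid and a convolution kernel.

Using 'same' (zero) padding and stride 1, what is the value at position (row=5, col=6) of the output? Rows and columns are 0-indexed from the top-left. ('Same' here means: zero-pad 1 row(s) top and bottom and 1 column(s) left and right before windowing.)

The receptive field on the zero-padded input at this output position is [20 19 3 / 7 12 15 / 11 20 10]. Elementwise product with the kernel and sum: 20·-1 + 19·1 + 3·-2 + 12·3 + 15·1 + 20·-1 + 10·-1.

14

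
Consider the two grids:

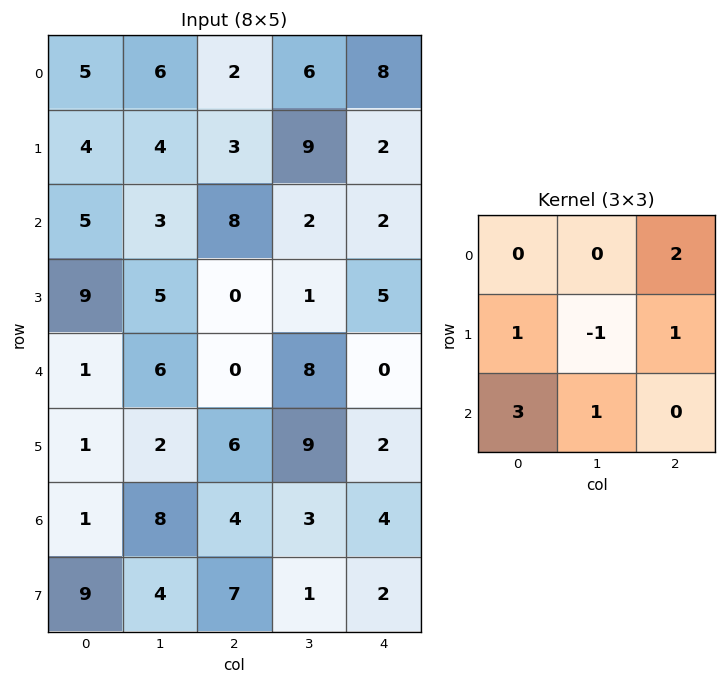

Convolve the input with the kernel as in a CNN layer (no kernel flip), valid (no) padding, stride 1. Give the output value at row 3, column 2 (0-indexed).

The receptive field on the input at this output position is [0 1 5 / 0 8 0 / 6 9 2]. Elementwise product with the kernel and sum: 5·2 + 0·1 + 8·-1 + 0·1 + 6·3 + 9·1.

29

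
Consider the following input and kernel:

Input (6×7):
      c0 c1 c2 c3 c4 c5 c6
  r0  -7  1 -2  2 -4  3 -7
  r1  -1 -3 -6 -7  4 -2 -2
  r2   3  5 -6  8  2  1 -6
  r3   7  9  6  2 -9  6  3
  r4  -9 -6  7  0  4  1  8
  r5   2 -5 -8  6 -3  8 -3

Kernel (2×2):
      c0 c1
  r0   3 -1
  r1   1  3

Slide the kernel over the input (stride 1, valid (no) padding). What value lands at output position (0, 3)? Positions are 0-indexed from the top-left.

15

The receptive field on the input at this output position is [2 -4 / -7 4]. Elementwise product with the kernel and sum: 2·3 + -4·-1 + -7·1 + 4·3.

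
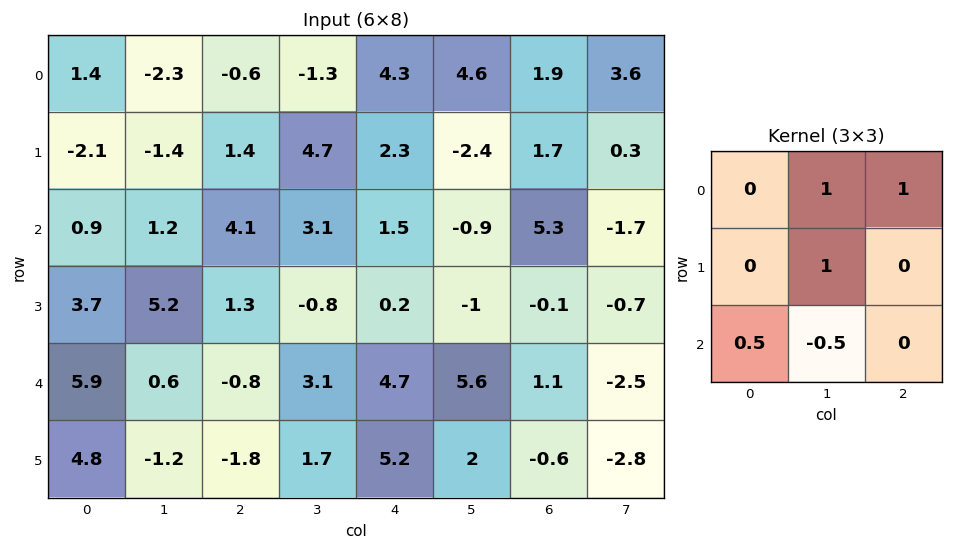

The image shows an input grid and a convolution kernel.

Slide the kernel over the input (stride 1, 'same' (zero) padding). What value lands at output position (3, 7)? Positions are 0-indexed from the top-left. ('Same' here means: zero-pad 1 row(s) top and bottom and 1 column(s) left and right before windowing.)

-0.6

The receptive field on the zero-padded input at this output position is [5.3 -1.7 0 / -0.1 -0.7 0 / 1.1 -2.5 0]. Elementwise product with the kernel and sum: -1.7·1 + 0·1 + -0.7·1 + 1.1·0.5 + -2.5·-0.5.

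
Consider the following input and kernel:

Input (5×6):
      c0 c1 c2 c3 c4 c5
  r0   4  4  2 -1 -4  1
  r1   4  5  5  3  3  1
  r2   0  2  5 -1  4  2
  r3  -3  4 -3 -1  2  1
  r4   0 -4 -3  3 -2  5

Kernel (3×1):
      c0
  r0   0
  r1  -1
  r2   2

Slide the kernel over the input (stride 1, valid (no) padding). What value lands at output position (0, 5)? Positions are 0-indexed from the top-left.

3

The receptive field on the input at this output position is [1 / 1 / 2]. Elementwise product with the kernel and sum: 1·-1 + 2·2.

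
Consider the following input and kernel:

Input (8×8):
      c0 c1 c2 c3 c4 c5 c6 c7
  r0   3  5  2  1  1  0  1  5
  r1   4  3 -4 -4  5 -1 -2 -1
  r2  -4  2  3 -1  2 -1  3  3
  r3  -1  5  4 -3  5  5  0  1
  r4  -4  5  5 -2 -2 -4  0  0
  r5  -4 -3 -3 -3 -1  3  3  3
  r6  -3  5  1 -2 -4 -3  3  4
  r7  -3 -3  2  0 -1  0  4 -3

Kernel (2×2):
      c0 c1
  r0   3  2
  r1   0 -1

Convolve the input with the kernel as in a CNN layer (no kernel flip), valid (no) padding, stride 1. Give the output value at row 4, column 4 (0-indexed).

The receptive field on the input at this output position is [-2 -4 / -1 3]. Elementwise product with the kernel and sum: -2·3 + -4·2 + 3·-1.

-17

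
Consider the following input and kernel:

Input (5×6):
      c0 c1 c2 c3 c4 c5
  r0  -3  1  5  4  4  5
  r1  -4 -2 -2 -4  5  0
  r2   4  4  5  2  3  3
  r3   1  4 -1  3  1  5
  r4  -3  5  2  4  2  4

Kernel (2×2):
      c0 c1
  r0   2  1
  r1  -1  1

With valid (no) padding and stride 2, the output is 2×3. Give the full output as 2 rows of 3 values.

-3 12 8
15 16 13

Output[0,0]: The receptive field on the input at this output position is [-3 1 / -4 -2]. Elementwise product with the kernel and sum: -3·2 + 1·1 + -4·-1 + -2·1.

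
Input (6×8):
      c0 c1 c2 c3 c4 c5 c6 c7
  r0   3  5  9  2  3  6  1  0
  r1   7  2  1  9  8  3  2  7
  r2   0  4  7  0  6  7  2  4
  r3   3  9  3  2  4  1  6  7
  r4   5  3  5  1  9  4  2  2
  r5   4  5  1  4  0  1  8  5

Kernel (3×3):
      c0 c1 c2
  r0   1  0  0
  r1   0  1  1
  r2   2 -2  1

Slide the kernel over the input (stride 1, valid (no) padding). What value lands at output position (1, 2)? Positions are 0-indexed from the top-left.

The receptive field on the input at this output position is [1 9 8 / 7 0 6 / 3 2 4]. Elementwise product with the kernel and sum: 1·1 + 0·1 + 6·1 + 3·2 + 2·-2 + 4·1.

13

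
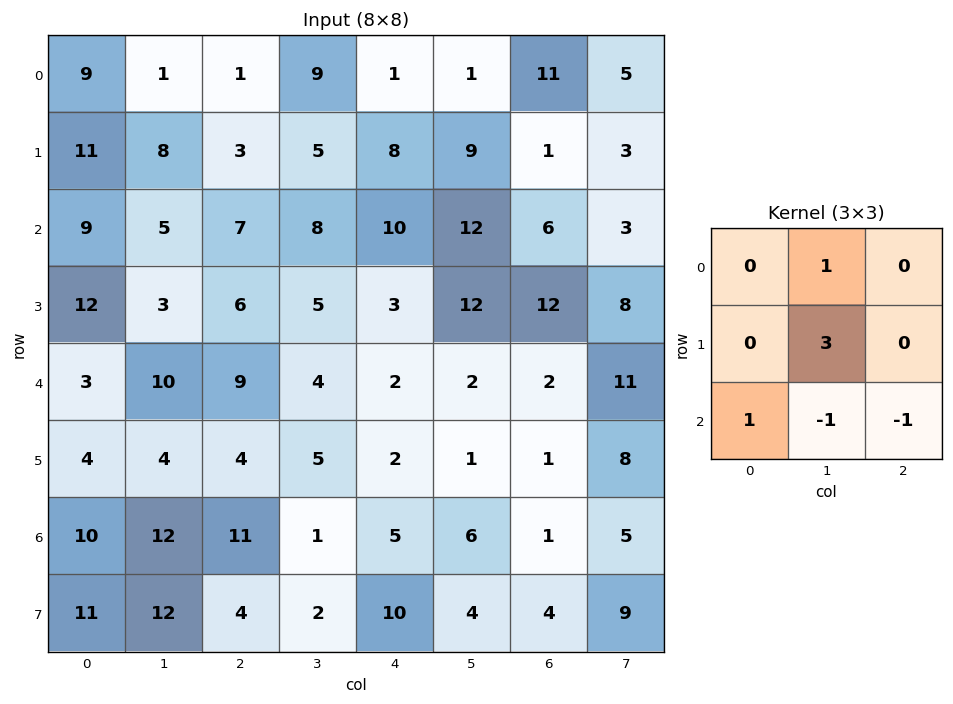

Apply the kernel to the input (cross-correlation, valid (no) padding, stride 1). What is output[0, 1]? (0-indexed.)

The receptive field on the input at this output position is [1 1 9 / 8 3 5 / 5 7 8]. Elementwise product with the kernel and sum: 1·1 + 3·3 + 5·1 + 7·-1 + 8·-1.

0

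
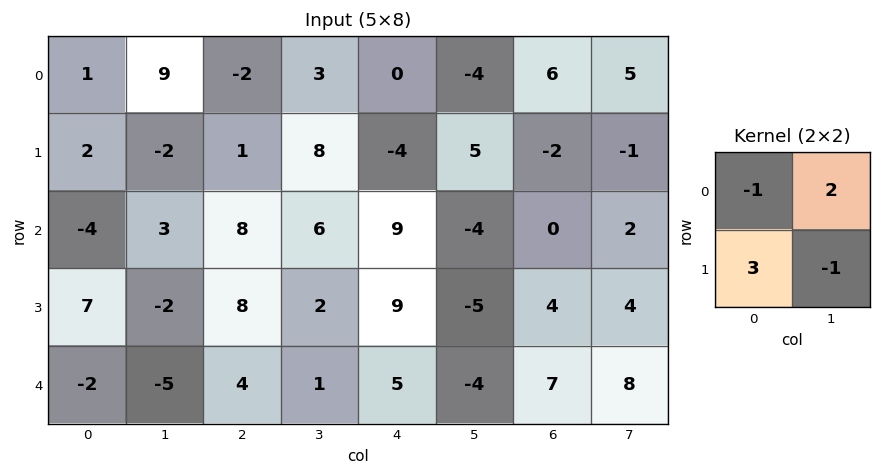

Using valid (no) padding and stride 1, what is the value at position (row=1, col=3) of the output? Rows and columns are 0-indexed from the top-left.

The receptive field on the input at this output position is [8 -4 / 6 9]. Elementwise product with the kernel and sum: 8·-1 + -4·2 + 6·3 + 9·-1.

-7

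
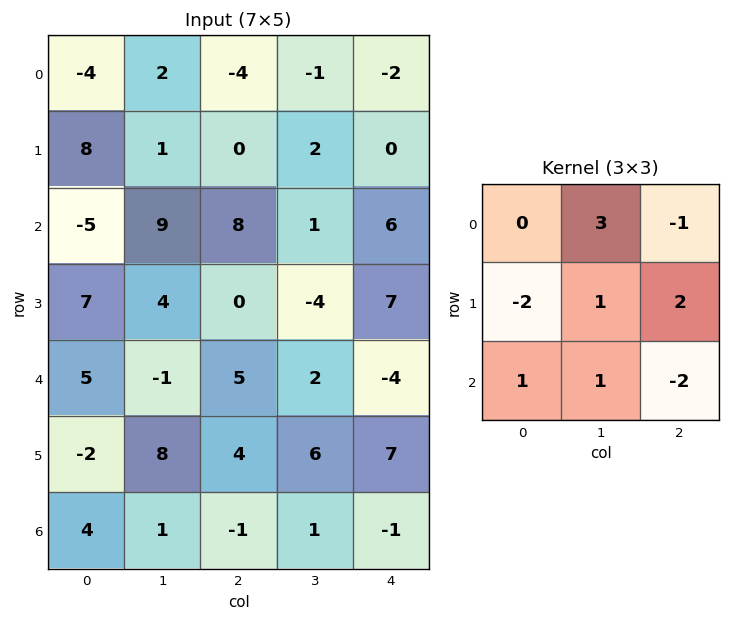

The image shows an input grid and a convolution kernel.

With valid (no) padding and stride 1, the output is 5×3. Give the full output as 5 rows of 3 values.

Output[0,0]: The receptive field on the input at this output position is [-4 2 -4 / 8 1 0 / -5 9 8]. Elementwise product with the kernel and sum: 2·3 + -4·-1 + 8·-2 + 1·1 + 0·2 + -5·1 + 9·1 + 8·-2.
Output[0,1]: The receptive field on the input at this output position is [2 -4 -1 / 1 0 2 / 9 8 1]. Elementwise product with the kernel and sum: -4·3 + -1·-1 + 1·-2 + 0·1 + 2·2 + 9·1 + 8·1 + 1·-2.

-17 6 -2
49 2 -15
3 7 22
9 15 -39
19 11 24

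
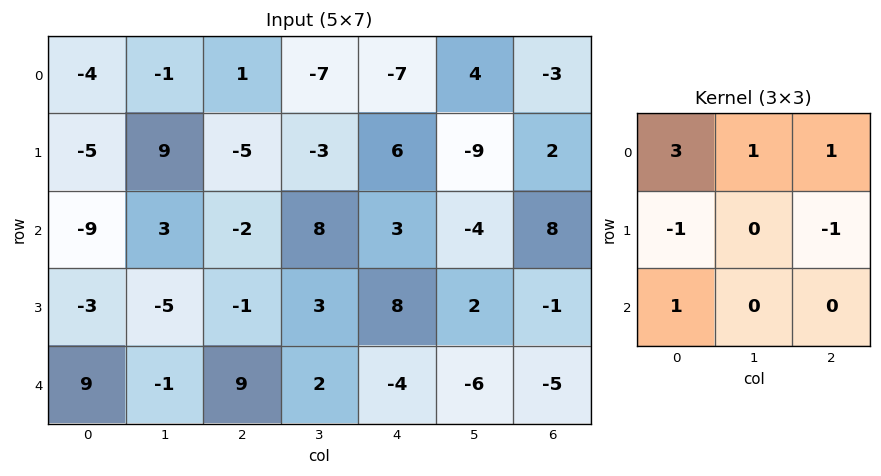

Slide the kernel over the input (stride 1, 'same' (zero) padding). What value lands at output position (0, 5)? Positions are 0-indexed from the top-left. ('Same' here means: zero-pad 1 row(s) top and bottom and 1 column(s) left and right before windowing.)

16

The receptive field on the zero-padded input at this output position is [0 0 0 / -7 4 -3 / 6 -9 2]. Elementwise product with the kernel and sum: 0·3 + 0·1 + 0·1 + -7·-1 + -3·-1 + 6·1.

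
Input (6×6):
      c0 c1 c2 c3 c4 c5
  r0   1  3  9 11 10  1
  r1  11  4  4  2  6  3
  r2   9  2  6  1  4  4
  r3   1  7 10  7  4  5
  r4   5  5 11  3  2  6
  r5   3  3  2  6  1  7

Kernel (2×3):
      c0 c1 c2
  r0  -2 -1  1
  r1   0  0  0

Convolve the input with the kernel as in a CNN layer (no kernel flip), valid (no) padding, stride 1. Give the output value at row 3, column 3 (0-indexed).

-13

The receptive field on the input at this output position is [7 4 5 / 3 2 6]. Elementwise product with the kernel and sum: 7·-2 + 4·-1 + 5·1.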